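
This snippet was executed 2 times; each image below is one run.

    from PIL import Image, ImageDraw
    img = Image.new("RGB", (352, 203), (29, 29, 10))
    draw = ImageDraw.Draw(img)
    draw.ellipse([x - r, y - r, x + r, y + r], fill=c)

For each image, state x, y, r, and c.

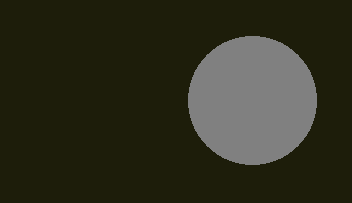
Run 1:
x = 252; y = 100; r = 64; c = 'gray'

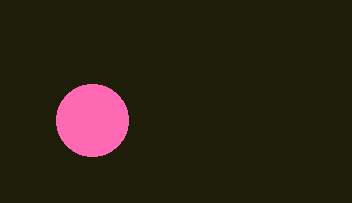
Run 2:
x = 92
y = 120
r = 36
c = 'hotpink'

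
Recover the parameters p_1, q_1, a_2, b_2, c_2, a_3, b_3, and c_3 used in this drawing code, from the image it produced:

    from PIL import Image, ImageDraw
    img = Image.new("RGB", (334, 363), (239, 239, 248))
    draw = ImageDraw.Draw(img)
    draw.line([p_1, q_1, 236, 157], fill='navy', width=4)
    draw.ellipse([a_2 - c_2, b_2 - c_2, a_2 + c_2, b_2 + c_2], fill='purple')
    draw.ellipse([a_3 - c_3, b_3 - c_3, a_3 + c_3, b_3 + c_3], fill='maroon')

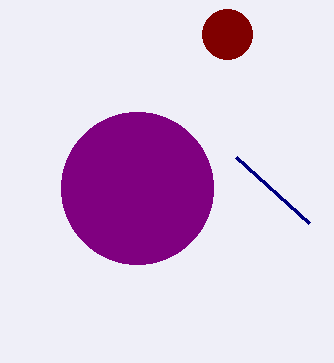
p_1 = 309
q_1 = 223
a_2 = 137
b_2 = 188
c_2 = 76
a_3 = 227
b_3 = 34
c_3 = 25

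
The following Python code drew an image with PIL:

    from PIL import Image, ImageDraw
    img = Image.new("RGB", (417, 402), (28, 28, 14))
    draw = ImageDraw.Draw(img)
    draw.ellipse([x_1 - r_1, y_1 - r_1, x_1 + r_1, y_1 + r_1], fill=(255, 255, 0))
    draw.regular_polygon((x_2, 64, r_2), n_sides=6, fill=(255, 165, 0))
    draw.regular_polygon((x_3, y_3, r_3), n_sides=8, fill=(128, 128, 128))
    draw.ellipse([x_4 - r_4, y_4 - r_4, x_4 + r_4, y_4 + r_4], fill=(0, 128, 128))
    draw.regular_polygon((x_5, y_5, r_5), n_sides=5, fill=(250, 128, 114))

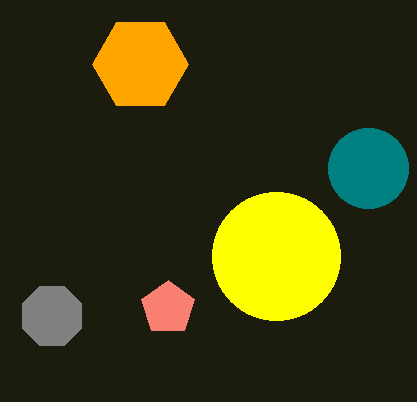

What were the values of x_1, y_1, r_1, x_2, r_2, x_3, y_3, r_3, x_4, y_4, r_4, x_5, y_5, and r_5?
x_1 = 276; y_1 = 256; r_1 = 64; x_2 = 140; r_2 = 48; x_3 = 52; y_3 = 316; r_3 = 32; x_4 = 368; y_4 = 168; r_4 = 40; x_5 = 168; y_5 = 308; r_5 = 28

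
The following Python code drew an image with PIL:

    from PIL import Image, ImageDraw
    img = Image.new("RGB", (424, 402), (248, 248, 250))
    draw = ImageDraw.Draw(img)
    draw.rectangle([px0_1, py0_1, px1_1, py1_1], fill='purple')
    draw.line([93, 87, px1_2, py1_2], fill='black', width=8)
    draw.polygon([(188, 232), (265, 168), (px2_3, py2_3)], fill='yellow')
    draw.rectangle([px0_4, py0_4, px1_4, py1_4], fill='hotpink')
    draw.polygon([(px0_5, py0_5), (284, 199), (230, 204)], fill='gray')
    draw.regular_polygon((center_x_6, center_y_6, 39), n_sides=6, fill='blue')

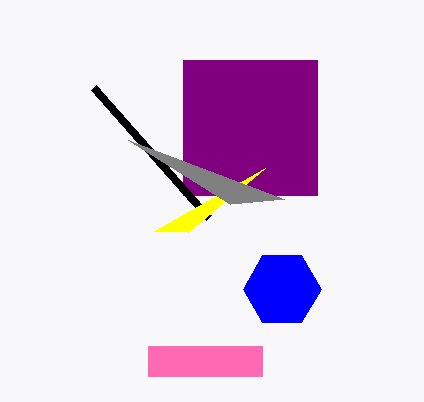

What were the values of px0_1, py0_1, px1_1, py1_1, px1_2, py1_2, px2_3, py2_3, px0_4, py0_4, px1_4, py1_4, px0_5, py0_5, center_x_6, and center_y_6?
px0_1 = 183; py0_1 = 60; px1_1 = 317; py1_1 = 195; px1_2 = 208; py1_2 = 217; px2_3 = 154; py2_3 = 231; px0_4 = 148; py0_4 = 346; px1_4 = 262; py1_4 = 376; px0_5 = 128; py0_5 = 140; center_x_6 = 282; center_y_6 = 289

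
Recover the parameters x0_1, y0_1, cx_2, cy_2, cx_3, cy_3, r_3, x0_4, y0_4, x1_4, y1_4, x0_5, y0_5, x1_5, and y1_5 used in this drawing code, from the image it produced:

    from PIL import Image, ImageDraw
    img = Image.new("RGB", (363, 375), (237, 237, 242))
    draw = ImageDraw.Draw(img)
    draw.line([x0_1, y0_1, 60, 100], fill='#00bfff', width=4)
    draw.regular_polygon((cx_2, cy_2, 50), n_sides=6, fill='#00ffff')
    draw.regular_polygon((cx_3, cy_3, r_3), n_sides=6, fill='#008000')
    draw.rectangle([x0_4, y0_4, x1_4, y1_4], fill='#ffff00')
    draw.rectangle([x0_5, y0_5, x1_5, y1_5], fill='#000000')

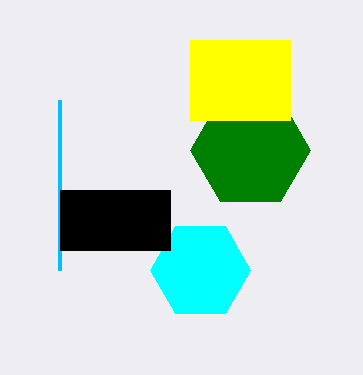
x0_1 = 60, y0_1 = 270, cx_2 = 200, cy_2 = 270, cx_3 = 250, cy_3 = 150, r_3 = 60, x0_4 = 190, y0_4 = 40, x1_4 = 290, y1_4 = 120, x0_5 = 60, y0_5 = 190, x1_5 = 170, y1_5 = 250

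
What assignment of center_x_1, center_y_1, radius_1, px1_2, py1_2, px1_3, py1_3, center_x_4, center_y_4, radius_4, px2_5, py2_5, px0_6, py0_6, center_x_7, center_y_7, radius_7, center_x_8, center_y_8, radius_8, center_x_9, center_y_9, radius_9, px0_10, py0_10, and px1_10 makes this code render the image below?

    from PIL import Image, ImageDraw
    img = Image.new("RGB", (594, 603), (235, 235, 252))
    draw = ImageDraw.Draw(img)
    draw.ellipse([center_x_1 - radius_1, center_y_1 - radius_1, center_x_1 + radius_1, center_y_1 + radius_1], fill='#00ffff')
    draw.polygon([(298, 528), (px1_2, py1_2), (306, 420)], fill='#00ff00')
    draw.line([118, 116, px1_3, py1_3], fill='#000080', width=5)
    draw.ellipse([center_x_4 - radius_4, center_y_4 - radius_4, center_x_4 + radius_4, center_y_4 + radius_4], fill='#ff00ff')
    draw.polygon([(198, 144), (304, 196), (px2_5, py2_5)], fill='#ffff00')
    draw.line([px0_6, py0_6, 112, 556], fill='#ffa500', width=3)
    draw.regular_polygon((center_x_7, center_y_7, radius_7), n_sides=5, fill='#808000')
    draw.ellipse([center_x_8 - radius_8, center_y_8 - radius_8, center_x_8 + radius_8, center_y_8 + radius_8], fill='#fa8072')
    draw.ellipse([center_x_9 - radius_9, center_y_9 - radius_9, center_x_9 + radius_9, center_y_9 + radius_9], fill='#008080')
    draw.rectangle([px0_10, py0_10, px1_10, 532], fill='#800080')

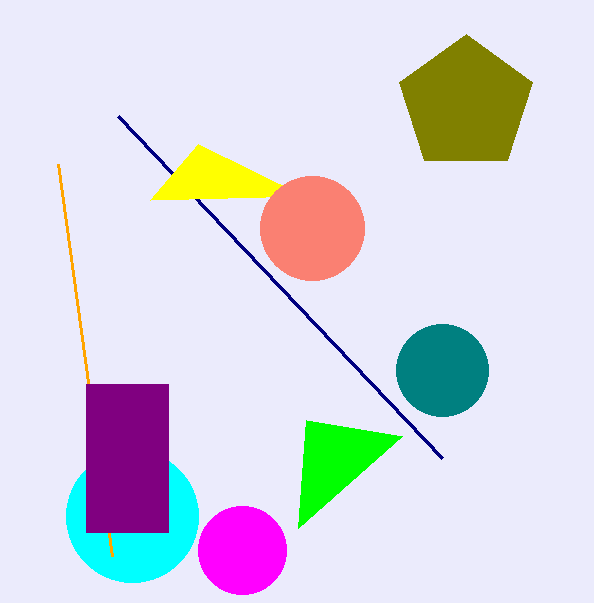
center_x_1 = 132, center_y_1 = 516, radius_1 = 66, px1_2 = 402, py1_2 = 436, px1_3 = 442, py1_3 = 458, center_x_4 = 242, center_y_4 = 550, radius_4 = 44, px2_5 = 150, py2_5 = 200, px0_6 = 58, py0_6 = 164, center_x_7 = 466, center_y_7 = 104, radius_7 = 70, center_x_8 = 312, center_y_8 = 228, radius_8 = 52, center_x_9 = 442, center_y_9 = 370, radius_9 = 46, px0_10 = 86, py0_10 = 384, px1_10 = 168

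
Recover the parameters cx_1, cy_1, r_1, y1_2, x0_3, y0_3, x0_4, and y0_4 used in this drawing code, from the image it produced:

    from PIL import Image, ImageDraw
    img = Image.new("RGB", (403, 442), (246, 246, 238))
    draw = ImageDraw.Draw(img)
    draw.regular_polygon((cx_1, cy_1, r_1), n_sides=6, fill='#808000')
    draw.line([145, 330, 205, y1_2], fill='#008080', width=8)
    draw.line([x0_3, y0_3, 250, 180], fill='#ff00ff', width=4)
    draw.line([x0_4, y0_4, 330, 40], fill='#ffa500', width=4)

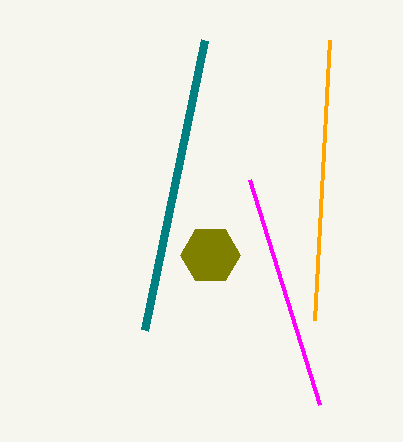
cx_1 = 210; cy_1 = 255; r_1 = 30; y1_2 = 40; x0_3 = 320; y0_3 = 405; x0_4 = 315; y0_4 = 320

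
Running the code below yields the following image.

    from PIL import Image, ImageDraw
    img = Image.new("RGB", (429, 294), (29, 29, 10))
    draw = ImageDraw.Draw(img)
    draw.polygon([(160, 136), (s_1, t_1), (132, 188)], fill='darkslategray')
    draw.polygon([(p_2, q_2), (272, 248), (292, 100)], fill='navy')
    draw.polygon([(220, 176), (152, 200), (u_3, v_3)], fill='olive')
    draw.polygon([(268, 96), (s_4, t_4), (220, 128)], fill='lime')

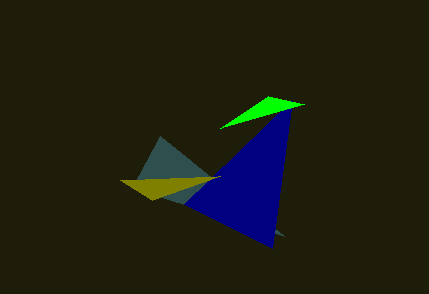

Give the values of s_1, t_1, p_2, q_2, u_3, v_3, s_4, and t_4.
s_1 = 284, t_1 = 236, p_2 = 184, q_2 = 204, u_3 = 120, v_3 = 180, s_4 = 304, t_4 = 104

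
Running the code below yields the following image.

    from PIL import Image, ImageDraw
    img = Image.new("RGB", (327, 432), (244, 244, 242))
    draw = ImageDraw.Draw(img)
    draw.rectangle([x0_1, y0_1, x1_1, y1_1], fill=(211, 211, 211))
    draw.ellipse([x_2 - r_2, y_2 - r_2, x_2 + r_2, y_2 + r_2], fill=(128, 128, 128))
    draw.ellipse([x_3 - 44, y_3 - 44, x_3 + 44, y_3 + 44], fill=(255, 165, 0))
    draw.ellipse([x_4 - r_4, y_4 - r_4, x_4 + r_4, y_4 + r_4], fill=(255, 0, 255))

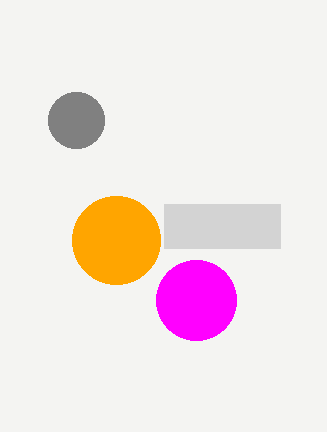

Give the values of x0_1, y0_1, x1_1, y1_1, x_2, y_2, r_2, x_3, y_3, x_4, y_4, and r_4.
x0_1 = 164
y0_1 = 204
x1_1 = 280
y1_1 = 248
x_2 = 76
y_2 = 120
r_2 = 28
x_3 = 116
y_3 = 240
x_4 = 196
y_4 = 300
r_4 = 40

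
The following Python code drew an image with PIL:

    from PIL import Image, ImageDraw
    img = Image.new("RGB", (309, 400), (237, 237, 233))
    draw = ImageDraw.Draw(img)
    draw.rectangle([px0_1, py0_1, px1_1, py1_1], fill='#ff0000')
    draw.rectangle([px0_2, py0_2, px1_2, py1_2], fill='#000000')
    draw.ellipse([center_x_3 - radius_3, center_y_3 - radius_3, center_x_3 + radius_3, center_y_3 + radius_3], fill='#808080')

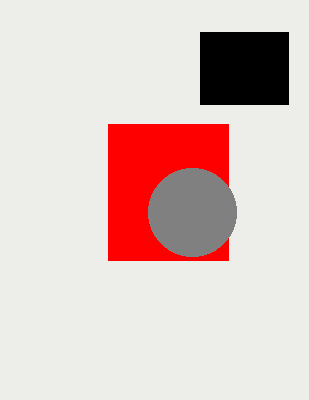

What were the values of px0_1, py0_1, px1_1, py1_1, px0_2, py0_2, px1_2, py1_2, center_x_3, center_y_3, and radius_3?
px0_1 = 108; py0_1 = 124; px1_1 = 228; py1_1 = 260; px0_2 = 200; py0_2 = 32; px1_2 = 288; py1_2 = 104; center_x_3 = 192; center_y_3 = 212; radius_3 = 44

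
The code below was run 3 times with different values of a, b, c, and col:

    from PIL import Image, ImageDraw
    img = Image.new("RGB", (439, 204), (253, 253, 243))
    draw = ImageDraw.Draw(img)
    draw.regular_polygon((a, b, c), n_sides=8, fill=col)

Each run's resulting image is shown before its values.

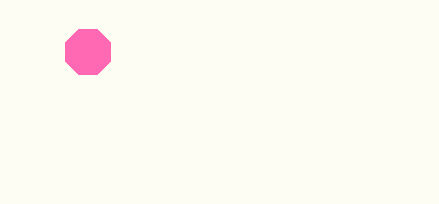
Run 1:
a = 88; b = 52; c = 24; col = 'hotpink'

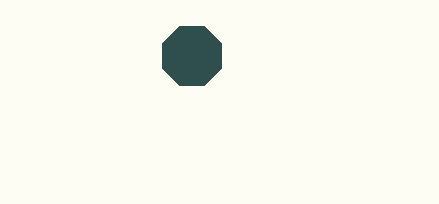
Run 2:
a = 192, b = 56, c = 32, col = 'darkslategray'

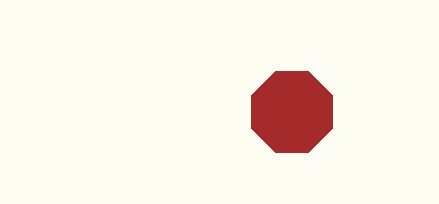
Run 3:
a = 292, b = 112, c = 44, col = 'brown'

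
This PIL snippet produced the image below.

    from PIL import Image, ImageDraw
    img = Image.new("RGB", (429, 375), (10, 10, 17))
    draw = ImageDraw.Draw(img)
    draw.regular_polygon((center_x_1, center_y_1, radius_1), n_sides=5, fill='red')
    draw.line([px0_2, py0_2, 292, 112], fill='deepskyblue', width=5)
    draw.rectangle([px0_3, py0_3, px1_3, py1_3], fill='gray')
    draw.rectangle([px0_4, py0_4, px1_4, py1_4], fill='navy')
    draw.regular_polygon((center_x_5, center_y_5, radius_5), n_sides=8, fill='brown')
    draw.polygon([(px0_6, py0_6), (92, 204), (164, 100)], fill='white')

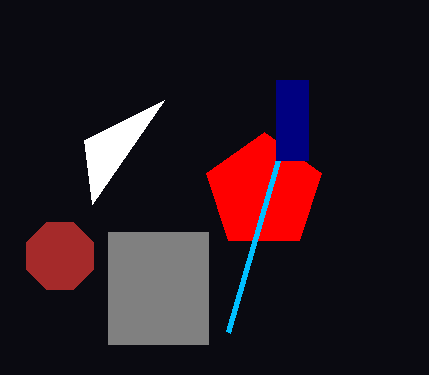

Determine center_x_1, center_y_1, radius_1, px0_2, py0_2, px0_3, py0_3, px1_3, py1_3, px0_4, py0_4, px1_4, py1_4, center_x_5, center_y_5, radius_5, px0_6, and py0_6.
center_x_1 = 264, center_y_1 = 192, radius_1 = 60, px0_2 = 228, py0_2 = 332, px0_3 = 108, py0_3 = 232, px1_3 = 208, py1_3 = 344, px0_4 = 276, py0_4 = 80, px1_4 = 308, py1_4 = 160, center_x_5 = 60, center_y_5 = 256, radius_5 = 36, px0_6 = 84, py0_6 = 140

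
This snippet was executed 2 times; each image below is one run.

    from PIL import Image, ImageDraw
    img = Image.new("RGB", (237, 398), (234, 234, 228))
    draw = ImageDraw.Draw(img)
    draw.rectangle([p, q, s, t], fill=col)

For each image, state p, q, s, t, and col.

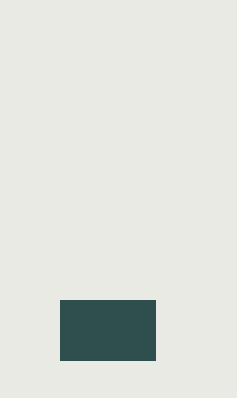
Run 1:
p = 60, q = 300, s = 155, t = 360, col = 'darkslategray'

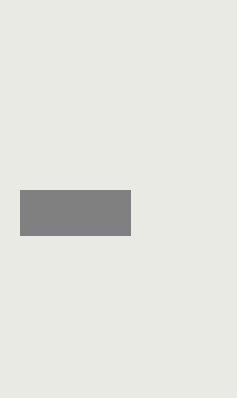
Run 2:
p = 20, q = 190, s = 130, t = 235, col = 'gray'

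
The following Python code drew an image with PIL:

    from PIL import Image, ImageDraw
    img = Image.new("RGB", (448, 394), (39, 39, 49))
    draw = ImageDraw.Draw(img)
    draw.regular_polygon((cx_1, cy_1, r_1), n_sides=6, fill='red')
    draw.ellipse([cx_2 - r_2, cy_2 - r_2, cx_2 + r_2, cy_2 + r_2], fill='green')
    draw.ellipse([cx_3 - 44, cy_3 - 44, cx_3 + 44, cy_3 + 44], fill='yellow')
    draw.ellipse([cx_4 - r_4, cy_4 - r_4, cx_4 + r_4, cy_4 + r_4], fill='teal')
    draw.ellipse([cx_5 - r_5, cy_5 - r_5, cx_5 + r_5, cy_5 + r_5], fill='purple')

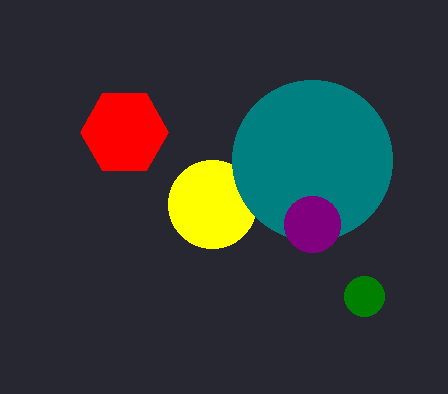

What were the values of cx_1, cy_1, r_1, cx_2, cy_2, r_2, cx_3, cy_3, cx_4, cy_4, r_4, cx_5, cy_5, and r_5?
cx_1 = 124; cy_1 = 132; r_1 = 44; cx_2 = 364; cy_2 = 296; r_2 = 20; cx_3 = 212; cy_3 = 204; cx_4 = 312; cy_4 = 160; r_4 = 80; cx_5 = 312; cy_5 = 224; r_5 = 28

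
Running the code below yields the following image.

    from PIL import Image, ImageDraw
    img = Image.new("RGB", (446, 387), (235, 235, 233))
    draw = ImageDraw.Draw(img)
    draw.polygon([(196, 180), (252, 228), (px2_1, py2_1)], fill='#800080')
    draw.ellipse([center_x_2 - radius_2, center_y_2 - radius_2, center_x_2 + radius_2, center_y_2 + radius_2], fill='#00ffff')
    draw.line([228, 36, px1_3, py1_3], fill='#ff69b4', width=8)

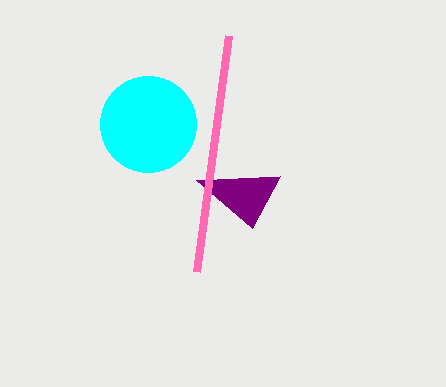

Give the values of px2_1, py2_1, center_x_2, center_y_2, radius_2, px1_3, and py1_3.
px2_1 = 280
py2_1 = 176
center_x_2 = 148
center_y_2 = 124
radius_2 = 48
px1_3 = 196
py1_3 = 272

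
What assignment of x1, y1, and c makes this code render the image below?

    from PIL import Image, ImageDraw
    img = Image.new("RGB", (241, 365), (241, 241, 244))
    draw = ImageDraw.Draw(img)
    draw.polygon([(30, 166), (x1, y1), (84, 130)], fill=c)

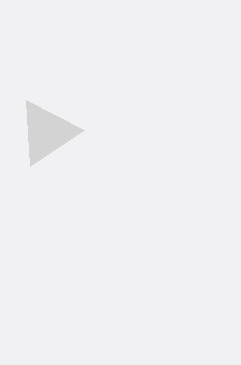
x1 = 26; y1 = 100; c = 'lightgray'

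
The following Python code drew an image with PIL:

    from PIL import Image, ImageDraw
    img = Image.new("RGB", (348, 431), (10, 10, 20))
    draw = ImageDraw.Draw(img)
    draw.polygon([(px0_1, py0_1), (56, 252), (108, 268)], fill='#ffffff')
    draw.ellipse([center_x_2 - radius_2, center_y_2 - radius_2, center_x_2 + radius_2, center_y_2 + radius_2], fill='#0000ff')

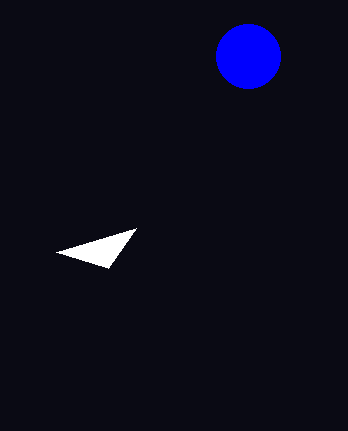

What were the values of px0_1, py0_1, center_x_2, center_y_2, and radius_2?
px0_1 = 136; py0_1 = 228; center_x_2 = 248; center_y_2 = 56; radius_2 = 32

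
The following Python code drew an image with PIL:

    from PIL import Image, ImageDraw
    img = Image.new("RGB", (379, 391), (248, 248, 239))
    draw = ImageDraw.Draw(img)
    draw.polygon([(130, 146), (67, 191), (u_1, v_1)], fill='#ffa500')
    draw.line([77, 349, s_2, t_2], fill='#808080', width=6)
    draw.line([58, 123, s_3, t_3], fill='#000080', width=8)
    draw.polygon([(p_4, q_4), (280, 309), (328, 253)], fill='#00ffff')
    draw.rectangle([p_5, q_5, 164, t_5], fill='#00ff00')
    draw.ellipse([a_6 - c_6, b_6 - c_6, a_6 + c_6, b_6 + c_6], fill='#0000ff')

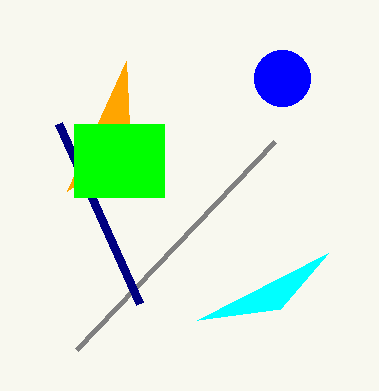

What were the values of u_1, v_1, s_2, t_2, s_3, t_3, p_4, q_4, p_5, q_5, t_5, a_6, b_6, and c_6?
u_1 = 126, v_1 = 61, s_2 = 275, t_2 = 141, s_3 = 139, t_3 = 303, p_4 = 197, q_4 = 320, p_5 = 74, q_5 = 124, t_5 = 197, a_6 = 282, b_6 = 78, c_6 = 28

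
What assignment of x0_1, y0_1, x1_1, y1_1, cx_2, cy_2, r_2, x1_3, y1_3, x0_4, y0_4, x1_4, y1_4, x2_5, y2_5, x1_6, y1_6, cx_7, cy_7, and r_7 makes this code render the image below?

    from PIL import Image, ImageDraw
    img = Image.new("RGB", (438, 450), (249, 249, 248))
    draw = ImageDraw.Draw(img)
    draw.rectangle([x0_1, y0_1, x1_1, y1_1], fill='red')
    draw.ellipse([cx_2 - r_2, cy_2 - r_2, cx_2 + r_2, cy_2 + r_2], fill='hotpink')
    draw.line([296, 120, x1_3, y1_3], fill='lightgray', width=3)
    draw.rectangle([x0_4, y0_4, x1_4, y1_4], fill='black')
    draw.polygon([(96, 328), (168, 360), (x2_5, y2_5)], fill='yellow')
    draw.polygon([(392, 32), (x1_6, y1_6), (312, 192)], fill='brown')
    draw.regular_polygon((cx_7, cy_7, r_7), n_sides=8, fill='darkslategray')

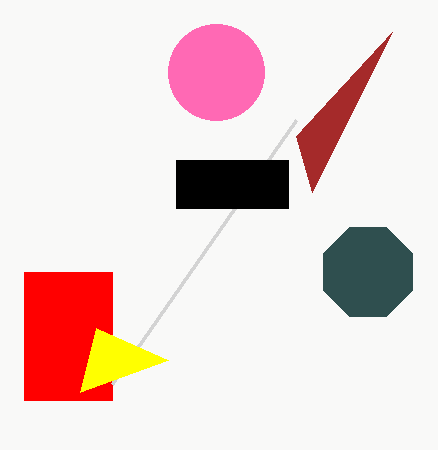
x0_1 = 24; y0_1 = 272; x1_1 = 112; y1_1 = 400; cx_2 = 216; cy_2 = 72; r_2 = 48; x1_3 = 112; y1_3 = 384; x0_4 = 176; y0_4 = 160; x1_4 = 288; y1_4 = 208; x2_5 = 80; y2_5 = 392; x1_6 = 296; y1_6 = 136; cx_7 = 368; cy_7 = 272; r_7 = 48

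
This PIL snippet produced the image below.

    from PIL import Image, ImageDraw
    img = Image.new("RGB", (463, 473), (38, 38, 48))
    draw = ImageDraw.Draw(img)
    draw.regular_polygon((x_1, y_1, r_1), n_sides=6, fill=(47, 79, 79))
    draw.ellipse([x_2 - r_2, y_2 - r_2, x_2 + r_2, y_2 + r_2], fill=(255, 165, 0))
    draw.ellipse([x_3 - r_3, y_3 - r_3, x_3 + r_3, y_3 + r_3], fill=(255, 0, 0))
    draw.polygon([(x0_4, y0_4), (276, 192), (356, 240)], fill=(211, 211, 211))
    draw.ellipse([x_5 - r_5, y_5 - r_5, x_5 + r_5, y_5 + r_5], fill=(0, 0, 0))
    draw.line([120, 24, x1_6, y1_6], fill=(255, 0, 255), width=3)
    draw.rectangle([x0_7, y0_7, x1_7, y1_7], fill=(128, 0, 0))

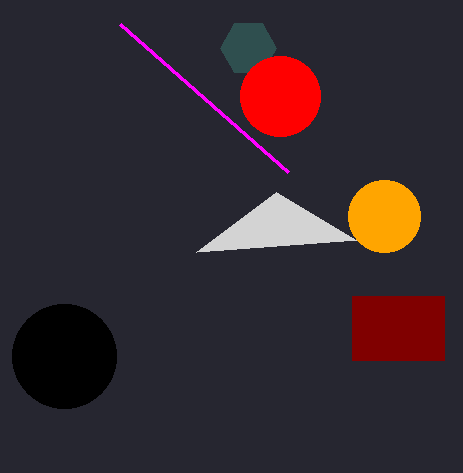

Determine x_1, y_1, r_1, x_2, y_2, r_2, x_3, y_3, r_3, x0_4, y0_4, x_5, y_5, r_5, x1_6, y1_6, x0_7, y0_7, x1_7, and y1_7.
x_1 = 248
y_1 = 48
r_1 = 28
x_2 = 384
y_2 = 216
r_2 = 36
x_3 = 280
y_3 = 96
r_3 = 40
x0_4 = 196
y0_4 = 252
x_5 = 64
y_5 = 356
r_5 = 52
x1_6 = 288
y1_6 = 172
x0_7 = 352
y0_7 = 296
x1_7 = 444
y1_7 = 360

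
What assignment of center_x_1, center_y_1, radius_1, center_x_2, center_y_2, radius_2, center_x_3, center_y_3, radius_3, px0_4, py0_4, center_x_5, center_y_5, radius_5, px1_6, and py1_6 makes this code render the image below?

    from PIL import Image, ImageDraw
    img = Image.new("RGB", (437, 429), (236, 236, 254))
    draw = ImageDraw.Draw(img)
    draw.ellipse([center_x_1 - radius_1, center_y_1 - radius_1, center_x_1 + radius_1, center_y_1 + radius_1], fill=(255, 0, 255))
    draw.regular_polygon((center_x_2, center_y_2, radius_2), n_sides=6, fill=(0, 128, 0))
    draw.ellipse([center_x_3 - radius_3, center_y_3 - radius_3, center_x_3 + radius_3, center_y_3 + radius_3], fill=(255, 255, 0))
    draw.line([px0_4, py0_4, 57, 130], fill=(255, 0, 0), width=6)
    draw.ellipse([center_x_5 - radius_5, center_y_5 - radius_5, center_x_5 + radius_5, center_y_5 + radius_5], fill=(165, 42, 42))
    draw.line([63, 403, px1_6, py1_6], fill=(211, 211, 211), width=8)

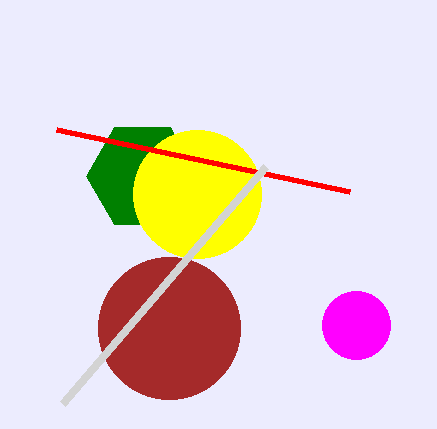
center_x_1 = 356
center_y_1 = 325
radius_1 = 34
center_x_2 = 142
center_y_2 = 176
radius_2 = 56
center_x_3 = 197
center_y_3 = 194
radius_3 = 64
px0_4 = 350
py0_4 = 192
center_x_5 = 169
center_y_5 = 328
radius_5 = 71
px1_6 = 266
py1_6 = 166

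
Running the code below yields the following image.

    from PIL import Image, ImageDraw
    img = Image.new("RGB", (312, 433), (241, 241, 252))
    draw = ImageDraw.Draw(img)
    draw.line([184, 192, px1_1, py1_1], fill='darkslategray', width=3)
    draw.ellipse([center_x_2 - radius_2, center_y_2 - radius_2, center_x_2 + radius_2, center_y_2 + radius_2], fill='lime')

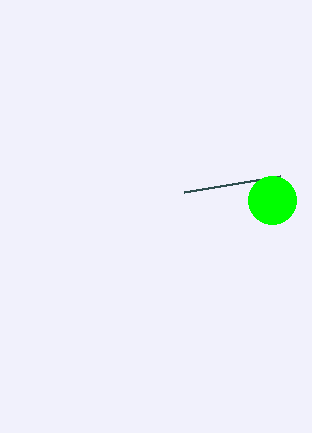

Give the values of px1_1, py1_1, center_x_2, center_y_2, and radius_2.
px1_1 = 280, py1_1 = 176, center_x_2 = 272, center_y_2 = 200, radius_2 = 24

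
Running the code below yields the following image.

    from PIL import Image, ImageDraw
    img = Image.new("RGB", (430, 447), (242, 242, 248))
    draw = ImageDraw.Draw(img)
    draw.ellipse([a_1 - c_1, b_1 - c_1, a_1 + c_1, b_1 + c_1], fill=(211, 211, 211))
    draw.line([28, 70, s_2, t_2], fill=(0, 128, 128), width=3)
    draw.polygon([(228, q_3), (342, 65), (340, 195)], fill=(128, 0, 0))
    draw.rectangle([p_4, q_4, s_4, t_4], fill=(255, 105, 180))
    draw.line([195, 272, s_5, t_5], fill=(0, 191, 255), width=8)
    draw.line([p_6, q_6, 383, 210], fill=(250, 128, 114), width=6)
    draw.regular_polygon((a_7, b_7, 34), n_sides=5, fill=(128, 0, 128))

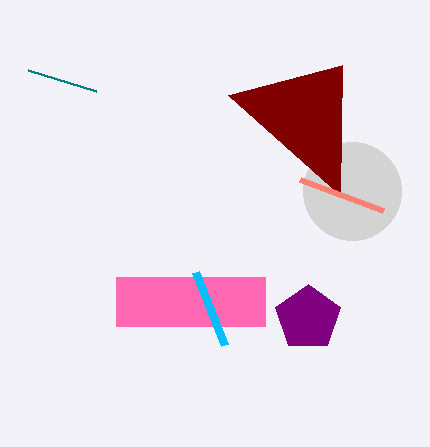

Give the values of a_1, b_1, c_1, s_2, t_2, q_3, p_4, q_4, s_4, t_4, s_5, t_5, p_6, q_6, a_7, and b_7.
a_1 = 352, b_1 = 191, c_1 = 49, s_2 = 96, t_2 = 91, q_3 = 95, p_4 = 116, q_4 = 277, s_4 = 265, t_4 = 326, s_5 = 224, t_5 = 345, p_6 = 300, q_6 = 179, a_7 = 308, b_7 = 318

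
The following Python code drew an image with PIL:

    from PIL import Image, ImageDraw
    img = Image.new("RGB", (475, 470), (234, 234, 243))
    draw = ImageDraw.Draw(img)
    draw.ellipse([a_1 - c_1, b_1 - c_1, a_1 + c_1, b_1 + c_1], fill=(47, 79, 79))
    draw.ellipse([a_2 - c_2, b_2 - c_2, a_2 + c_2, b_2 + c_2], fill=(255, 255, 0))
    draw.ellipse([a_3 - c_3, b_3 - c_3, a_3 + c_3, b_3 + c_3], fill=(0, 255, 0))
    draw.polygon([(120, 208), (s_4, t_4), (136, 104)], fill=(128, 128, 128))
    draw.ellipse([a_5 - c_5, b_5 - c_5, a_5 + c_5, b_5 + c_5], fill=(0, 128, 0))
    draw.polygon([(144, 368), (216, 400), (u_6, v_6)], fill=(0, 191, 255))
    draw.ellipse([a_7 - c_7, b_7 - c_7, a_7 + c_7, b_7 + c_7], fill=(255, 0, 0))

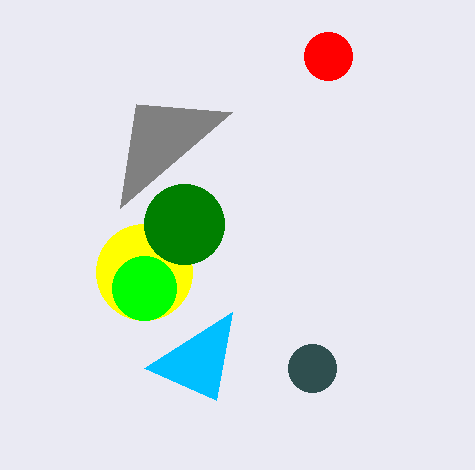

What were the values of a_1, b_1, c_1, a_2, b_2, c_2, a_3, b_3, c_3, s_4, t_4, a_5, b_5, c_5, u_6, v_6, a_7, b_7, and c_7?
a_1 = 312
b_1 = 368
c_1 = 24
a_2 = 144
b_2 = 272
c_2 = 48
a_3 = 144
b_3 = 288
c_3 = 32
s_4 = 232
t_4 = 112
a_5 = 184
b_5 = 224
c_5 = 40
u_6 = 232
v_6 = 312
a_7 = 328
b_7 = 56
c_7 = 24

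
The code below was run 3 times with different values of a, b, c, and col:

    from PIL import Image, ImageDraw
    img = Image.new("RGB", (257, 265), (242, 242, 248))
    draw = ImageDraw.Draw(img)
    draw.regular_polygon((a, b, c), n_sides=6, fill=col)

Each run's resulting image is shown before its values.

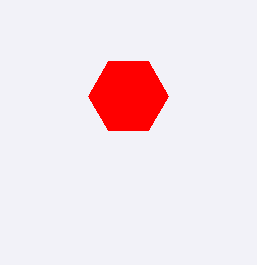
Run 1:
a = 128
b = 96
c = 40
col = 'red'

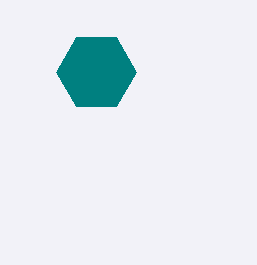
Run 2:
a = 96; b = 72; c = 40; col = 'teal'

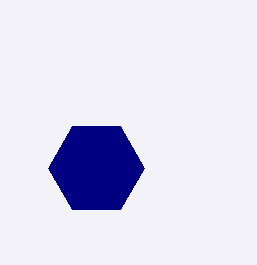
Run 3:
a = 96
b = 168
c = 48
col = 'navy'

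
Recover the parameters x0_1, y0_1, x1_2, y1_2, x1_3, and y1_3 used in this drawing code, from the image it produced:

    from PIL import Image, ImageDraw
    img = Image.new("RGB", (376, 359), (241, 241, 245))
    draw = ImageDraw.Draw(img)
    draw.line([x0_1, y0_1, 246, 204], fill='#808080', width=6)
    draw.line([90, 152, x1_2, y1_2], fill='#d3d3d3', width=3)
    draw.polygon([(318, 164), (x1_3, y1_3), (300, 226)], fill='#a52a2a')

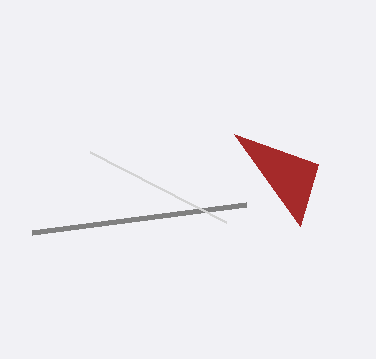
x0_1 = 32
y0_1 = 232
x1_2 = 226
y1_2 = 222
x1_3 = 234
y1_3 = 134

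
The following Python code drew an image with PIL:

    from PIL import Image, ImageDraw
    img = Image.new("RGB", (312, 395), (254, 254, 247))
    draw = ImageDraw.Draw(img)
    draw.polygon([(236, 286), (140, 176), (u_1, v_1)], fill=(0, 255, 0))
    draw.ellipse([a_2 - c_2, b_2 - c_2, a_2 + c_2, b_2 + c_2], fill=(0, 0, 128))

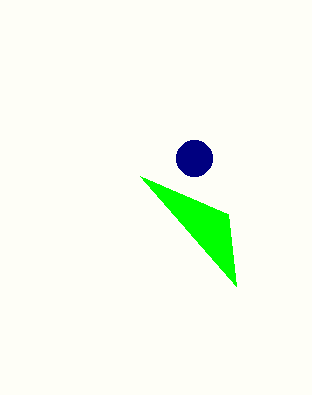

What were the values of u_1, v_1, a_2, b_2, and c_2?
u_1 = 228
v_1 = 214
a_2 = 194
b_2 = 158
c_2 = 18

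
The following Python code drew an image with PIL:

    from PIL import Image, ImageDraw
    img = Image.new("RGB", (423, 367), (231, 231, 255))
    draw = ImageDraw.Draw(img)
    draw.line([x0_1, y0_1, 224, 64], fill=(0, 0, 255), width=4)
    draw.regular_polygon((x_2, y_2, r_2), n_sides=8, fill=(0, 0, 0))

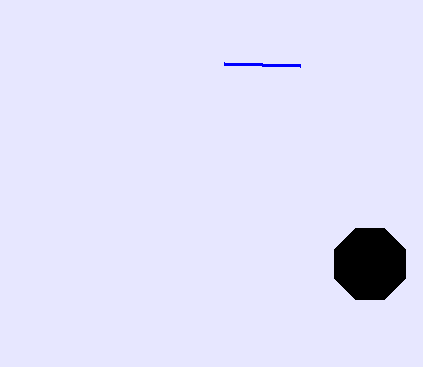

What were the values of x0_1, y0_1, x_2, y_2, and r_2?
x0_1 = 300, y0_1 = 66, x_2 = 370, y_2 = 264, r_2 = 38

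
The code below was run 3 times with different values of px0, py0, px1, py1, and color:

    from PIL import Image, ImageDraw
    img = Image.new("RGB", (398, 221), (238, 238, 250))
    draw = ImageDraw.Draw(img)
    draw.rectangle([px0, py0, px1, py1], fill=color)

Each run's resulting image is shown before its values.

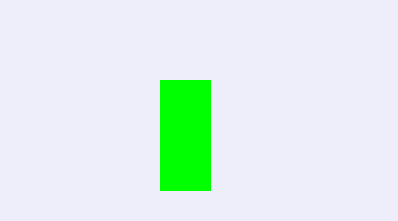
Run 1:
px0 = 160, py0 = 80, px1 = 210, py1 = 190, color = 'lime'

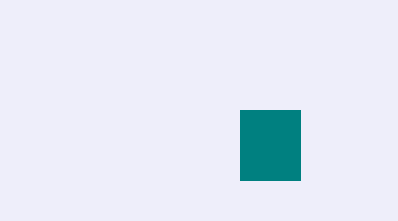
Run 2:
px0 = 240, py0 = 110, px1 = 300, py1 = 180, color = 'teal'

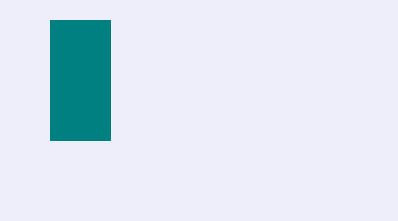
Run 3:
px0 = 50, py0 = 20, px1 = 110, py1 = 140, color = 'teal'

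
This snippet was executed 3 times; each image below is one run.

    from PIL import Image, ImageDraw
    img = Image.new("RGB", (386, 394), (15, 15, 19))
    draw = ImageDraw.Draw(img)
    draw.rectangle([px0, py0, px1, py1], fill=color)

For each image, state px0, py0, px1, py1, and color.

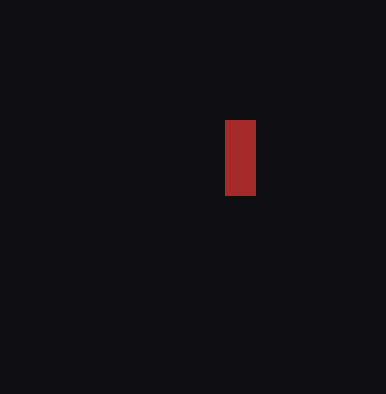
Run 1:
px0 = 225
py0 = 120
px1 = 255
py1 = 195
color = 'brown'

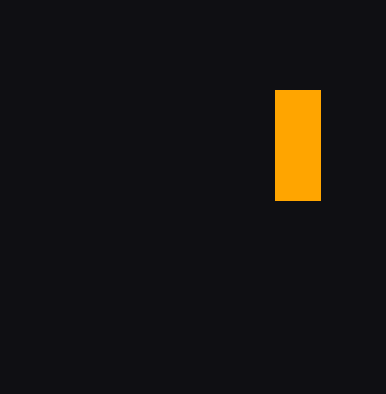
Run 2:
px0 = 275; py0 = 90; px1 = 320; py1 = 200; color = 'orange'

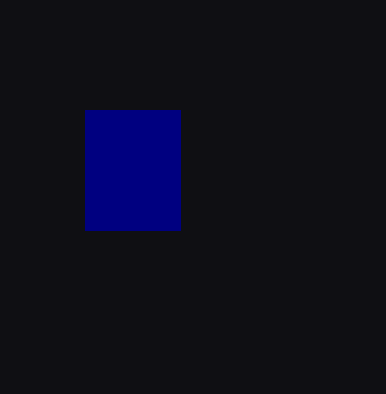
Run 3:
px0 = 85; py0 = 110; px1 = 180; py1 = 230; color = 'navy'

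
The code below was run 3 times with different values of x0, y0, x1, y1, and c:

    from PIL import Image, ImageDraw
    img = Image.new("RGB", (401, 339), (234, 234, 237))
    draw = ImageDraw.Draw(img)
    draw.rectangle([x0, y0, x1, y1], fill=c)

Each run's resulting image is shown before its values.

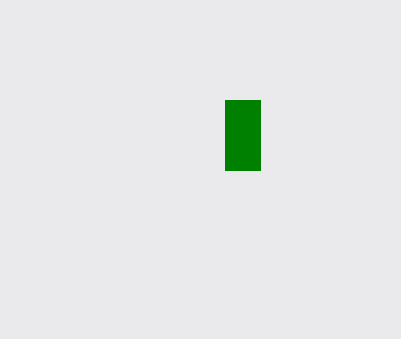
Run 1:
x0 = 225
y0 = 100
x1 = 260
y1 = 170
c = 'green'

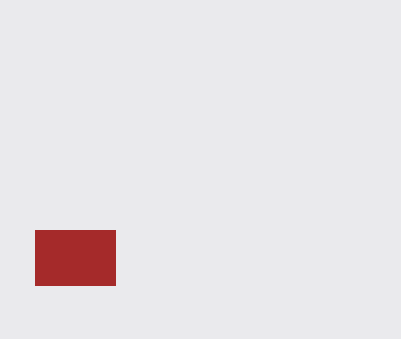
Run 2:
x0 = 35, y0 = 230, x1 = 115, y1 = 285, c = 'brown'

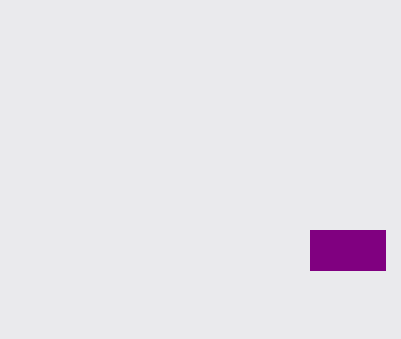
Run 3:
x0 = 310, y0 = 230, x1 = 385, y1 = 270, c = 'purple'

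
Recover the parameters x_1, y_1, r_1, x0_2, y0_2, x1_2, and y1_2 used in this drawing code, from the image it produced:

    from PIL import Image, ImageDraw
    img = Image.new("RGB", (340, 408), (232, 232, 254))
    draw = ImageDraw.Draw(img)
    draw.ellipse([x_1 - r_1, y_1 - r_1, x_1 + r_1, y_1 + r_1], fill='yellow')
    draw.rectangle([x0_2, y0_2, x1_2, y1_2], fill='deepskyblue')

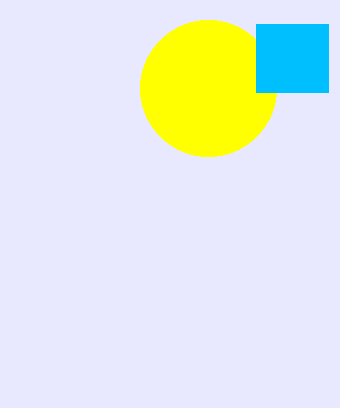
x_1 = 208
y_1 = 88
r_1 = 68
x0_2 = 256
y0_2 = 24
x1_2 = 328
y1_2 = 92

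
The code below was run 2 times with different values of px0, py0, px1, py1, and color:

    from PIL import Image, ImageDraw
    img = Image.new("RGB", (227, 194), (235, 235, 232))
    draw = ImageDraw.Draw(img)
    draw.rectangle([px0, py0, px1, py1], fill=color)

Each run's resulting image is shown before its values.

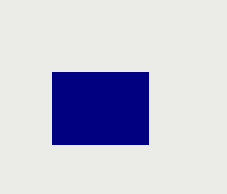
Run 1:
px0 = 52, py0 = 72, px1 = 148, py1 = 144, color = 'navy'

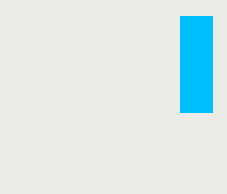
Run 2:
px0 = 180, py0 = 16, px1 = 212, py1 = 112, color = 'deepskyblue'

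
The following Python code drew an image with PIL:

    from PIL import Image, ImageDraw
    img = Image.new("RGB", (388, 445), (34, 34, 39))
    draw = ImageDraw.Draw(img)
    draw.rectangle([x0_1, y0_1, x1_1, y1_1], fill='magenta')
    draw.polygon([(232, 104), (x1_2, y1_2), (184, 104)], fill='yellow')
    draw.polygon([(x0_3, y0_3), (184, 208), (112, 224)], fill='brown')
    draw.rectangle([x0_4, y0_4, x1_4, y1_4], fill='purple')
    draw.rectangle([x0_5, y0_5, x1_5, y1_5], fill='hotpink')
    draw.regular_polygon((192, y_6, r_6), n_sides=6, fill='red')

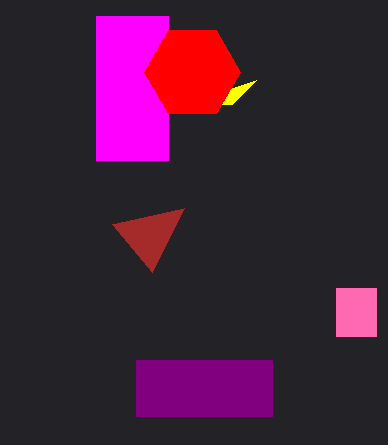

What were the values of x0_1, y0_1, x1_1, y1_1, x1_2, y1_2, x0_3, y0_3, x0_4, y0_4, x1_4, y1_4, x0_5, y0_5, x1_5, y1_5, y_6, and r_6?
x0_1 = 96
y0_1 = 16
x1_1 = 168
y1_1 = 160
x1_2 = 256
y1_2 = 80
x0_3 = 152
y0_3 = 272
x0_4 = 136
y0_4 = 360
x1_4 = 272
y1_4 = 416
x0_5 = 336
y0_5 = 288
x1_5 = 376
y1_5 = 336
y_6 = 72
r_6 = 48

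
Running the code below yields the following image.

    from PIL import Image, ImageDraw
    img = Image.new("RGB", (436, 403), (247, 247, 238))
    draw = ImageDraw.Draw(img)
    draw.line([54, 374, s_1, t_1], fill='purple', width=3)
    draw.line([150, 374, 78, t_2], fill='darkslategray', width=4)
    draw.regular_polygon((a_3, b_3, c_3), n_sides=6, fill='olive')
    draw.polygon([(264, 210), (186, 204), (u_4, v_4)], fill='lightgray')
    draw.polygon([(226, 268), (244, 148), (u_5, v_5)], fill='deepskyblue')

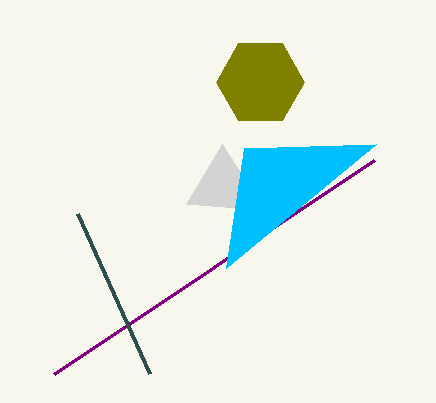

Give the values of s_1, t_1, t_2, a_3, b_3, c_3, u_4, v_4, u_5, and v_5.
s_1 = 374, t_1 = 160, t_2 = 214, a_3 = 260, b_3 = 82, c_3 = 44, u_4 = 222, v_4 = 144, u_5 = 376, v_5 = 144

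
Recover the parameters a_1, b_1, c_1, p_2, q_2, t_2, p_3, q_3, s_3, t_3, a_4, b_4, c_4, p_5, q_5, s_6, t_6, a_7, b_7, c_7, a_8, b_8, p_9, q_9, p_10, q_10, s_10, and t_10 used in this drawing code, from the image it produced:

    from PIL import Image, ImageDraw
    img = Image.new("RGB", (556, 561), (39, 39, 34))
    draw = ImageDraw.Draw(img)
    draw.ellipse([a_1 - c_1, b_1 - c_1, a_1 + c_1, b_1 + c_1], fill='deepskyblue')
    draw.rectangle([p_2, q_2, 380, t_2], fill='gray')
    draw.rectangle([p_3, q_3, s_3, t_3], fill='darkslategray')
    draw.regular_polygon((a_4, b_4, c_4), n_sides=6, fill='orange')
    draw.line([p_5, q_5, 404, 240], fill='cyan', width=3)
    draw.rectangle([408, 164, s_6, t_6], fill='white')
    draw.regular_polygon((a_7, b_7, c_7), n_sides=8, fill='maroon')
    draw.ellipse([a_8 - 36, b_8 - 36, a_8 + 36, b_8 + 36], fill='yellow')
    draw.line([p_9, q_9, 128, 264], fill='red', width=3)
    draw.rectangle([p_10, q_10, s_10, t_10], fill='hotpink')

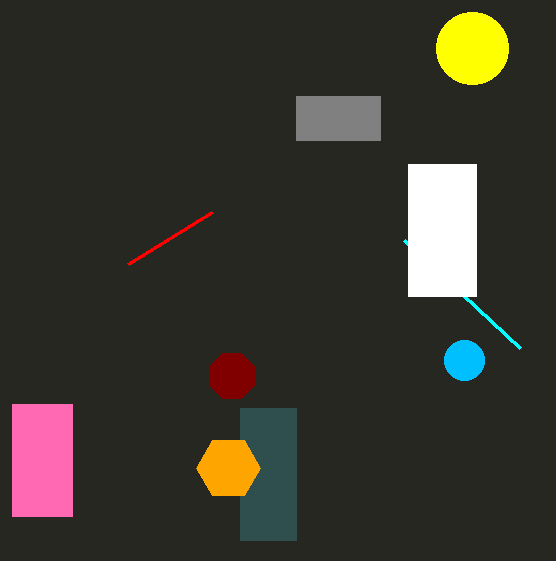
a_1 = 464; b_1 = 360; c_1 = 20; p_2 = 296; q_2 = 96; t_2 = 140; p_3 = 240; q_3 = 408; s_3 = 296; t_3 = 540; a_4 = 228; b_4 = 468; c_4 = 32; p_5 = 520; q_5 = 348; s_6 = 476; t_6 = 296; a_7 = 232; b_7 = 376; c_7 = 24; a_8 = 472; b_8 = 48; p_9 = 212; q_9 = 212; p_10 = 12; q_10 = 404; s_10 = 72; t_10 = 516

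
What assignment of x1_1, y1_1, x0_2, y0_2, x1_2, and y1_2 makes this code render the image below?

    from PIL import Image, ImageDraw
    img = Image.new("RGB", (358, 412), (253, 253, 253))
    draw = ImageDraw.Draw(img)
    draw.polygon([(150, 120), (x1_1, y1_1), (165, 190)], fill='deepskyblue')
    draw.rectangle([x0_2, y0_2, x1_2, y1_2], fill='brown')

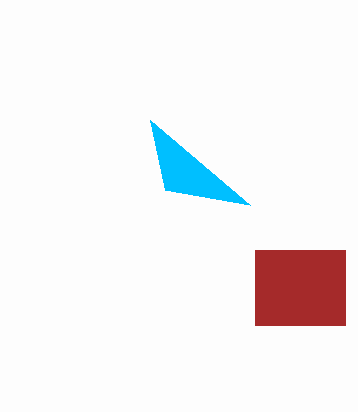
x1_1 = 250, y1_1 = 205, x0_2 = 255, y0_2 = 250, x1_2 = 345, y1_2 = 325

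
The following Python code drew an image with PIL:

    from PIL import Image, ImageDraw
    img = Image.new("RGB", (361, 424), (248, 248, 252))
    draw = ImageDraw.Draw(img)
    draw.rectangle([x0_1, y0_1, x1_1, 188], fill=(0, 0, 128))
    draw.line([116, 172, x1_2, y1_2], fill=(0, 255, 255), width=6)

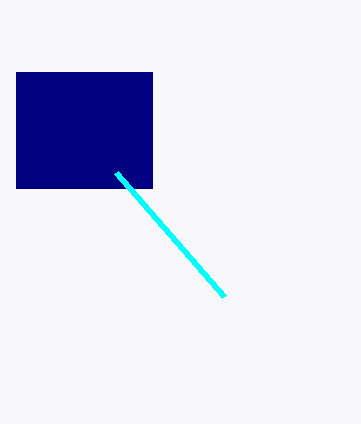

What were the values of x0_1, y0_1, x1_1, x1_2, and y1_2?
x0_1 = 16
y0_1 = 72
x1_1 = 152
x1_2 = 224
y1_2 = 296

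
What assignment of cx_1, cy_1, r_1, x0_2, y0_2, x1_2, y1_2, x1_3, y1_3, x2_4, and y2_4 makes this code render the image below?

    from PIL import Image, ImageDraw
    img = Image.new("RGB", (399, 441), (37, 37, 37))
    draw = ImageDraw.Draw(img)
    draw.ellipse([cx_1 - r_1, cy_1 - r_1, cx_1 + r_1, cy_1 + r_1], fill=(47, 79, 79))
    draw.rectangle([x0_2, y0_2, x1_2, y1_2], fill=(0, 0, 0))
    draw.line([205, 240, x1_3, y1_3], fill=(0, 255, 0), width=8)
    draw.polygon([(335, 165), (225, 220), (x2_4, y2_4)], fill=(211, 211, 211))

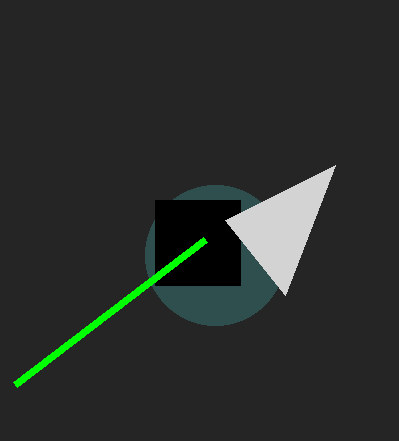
cx_1 = 215; cy_1 = 255; r_1 = 70; x0_2 = 155; y0_2 = 200; x1_2 = 240; y1_2 = 285; x1_3 = 15; y1_3 = 385; x2_4 = 285; y2_4 = 295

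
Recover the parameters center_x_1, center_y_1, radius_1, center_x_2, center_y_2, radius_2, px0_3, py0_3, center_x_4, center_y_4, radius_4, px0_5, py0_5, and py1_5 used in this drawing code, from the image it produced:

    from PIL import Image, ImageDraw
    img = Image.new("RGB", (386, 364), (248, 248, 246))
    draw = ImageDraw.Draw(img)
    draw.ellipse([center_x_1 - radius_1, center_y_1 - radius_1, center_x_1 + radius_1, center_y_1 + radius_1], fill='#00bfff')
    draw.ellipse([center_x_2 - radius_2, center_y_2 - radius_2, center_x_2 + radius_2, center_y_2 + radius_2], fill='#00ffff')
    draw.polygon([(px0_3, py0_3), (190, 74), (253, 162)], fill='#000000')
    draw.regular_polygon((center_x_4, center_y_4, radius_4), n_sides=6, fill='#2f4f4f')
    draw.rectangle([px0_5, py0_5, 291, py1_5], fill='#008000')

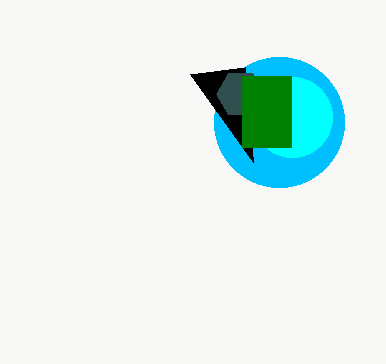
center_x_1 = 279
center_y_1 = 122
radius_1 = 65
center_x_2 = 292
center_y_2 = 117
radius_2 = 40
px0_3 = 245
py0_3 = 67
center_x_4 = 240
center_y_4 = 94
radius_4 = 24
px0_5 = 242
py0_5 = 76
py1_5 = 147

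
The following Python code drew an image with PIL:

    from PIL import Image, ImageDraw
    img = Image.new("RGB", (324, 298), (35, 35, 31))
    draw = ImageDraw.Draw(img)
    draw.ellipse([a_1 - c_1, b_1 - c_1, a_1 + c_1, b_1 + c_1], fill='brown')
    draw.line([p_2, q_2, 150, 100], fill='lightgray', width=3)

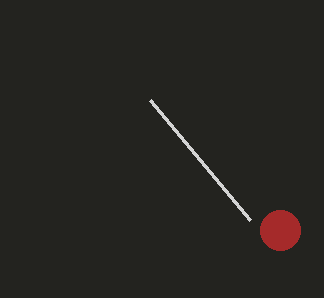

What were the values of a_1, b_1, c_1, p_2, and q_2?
a_1 = 280, b_1 = 230, c_1 = 20, p_2 = 250, q_2 = 220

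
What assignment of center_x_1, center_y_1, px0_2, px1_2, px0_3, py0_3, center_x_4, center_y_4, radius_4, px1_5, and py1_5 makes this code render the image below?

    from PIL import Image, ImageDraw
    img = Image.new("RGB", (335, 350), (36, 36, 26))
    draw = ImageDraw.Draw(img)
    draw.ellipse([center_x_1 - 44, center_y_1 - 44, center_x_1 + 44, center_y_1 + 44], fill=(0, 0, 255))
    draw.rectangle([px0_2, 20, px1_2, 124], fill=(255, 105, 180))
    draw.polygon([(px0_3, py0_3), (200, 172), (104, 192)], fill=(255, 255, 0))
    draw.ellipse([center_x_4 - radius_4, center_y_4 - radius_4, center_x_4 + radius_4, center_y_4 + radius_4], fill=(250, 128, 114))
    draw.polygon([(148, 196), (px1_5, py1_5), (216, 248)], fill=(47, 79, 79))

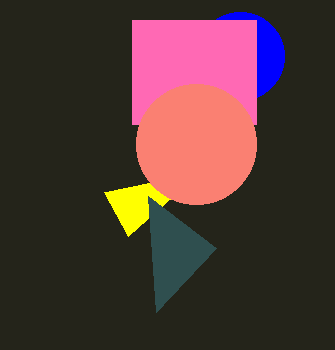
center_x_1 = 240; center_y_1 = 56; px0_2 = 132; px1_2 = 256; px0_3 = 128; py0_3 = 236; center_x_4 = 196; center_y_4 = 144; radius_4 = 60; px1_5 = 156; py1_5 = 312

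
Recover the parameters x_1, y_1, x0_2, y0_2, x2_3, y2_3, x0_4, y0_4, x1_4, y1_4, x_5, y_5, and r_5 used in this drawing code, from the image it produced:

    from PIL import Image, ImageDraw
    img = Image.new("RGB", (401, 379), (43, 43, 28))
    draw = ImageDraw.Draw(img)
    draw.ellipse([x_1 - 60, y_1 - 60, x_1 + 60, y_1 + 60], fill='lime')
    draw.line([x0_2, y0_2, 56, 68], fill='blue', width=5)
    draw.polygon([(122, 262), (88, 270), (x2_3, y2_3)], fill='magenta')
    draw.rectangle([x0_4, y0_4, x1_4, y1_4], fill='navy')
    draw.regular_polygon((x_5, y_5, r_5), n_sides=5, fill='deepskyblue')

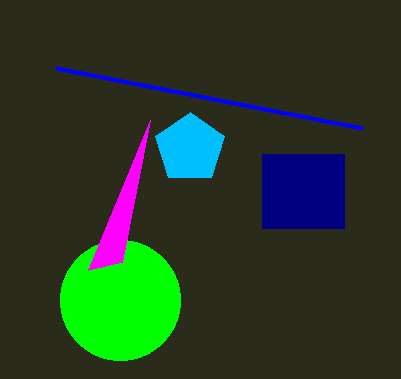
x_1 = 120, y_1 = 300, x0_2 = 362, y0_2 = 128, x2_3 = 150, y2_3 = 120, x0_4 = 262, y0_4 = 154, x1_4 = 344, y1_4 = 228, x_5 = 190, y_5 = 148, r_5 = 36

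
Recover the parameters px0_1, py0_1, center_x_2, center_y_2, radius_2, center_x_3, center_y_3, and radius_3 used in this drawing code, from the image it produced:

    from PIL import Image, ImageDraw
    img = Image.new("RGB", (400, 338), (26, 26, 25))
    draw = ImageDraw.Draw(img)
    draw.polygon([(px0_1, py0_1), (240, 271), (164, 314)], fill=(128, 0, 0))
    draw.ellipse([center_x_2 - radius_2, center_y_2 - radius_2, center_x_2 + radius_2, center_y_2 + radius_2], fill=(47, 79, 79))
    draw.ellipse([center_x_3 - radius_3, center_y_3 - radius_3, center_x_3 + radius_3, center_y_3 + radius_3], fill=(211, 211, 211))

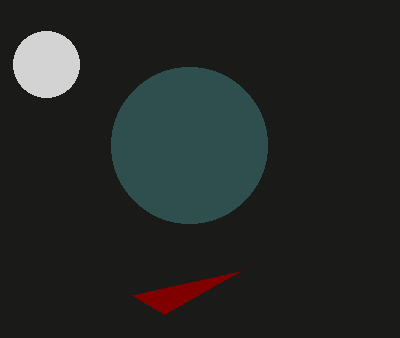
px0_1 = 132
py0_1 = 295
center_x_2 = 189
center_y_2 = 145
radius_2 = 78
center_x_3 = 46
center_y_3 = 64
radius_3 = 33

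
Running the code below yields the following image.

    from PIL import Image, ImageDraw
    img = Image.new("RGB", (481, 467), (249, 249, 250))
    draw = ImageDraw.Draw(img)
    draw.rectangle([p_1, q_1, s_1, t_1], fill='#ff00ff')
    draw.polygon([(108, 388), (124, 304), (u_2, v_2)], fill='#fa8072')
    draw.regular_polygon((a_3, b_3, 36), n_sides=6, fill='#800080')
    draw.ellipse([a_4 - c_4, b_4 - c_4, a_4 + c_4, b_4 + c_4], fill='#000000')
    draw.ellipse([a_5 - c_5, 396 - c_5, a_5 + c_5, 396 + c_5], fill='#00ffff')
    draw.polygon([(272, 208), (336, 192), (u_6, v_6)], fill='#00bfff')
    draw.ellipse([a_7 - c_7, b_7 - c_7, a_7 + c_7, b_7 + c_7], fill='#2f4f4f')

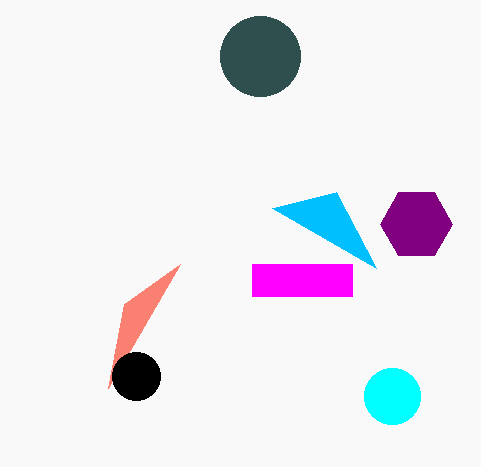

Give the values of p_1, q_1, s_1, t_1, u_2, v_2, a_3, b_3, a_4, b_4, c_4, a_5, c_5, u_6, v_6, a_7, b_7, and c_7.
p_1 = 252; q_1 = 264; s_1 = 352; t_1 = 296; u_2 = 180; v_2 = 264; a_3 = 416; b_3 = 224; a_4 = 136; b_4 = 376; c_4 = 24; a_5 = 392; c_5 = 28; u_6 = 376; v_6 = 268; a_7 = 260; b_7 = 56; c_7 = 40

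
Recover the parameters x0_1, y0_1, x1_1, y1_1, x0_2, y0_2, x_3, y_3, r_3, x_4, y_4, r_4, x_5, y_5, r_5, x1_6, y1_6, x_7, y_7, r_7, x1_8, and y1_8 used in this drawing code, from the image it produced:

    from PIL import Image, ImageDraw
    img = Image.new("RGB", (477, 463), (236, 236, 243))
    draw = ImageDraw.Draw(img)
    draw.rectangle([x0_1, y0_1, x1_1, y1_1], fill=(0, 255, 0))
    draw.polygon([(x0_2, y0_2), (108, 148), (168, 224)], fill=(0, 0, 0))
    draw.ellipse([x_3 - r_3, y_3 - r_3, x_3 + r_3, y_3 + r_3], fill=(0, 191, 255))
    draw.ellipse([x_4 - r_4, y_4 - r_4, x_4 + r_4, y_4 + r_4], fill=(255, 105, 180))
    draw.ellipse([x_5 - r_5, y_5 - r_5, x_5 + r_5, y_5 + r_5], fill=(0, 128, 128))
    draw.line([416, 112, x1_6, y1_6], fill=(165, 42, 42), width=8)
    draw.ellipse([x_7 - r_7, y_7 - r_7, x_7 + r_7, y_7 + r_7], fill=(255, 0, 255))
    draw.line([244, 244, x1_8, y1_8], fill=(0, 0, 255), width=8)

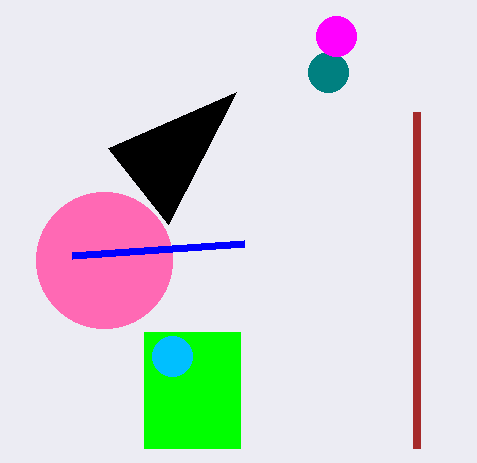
x0_1 = 144, y0_1 = 332, x1_1 = 240, y1_1 = 448, x0_2 = 236, y0_2 = 92, x_3 = 172, y_3 = 356, r_3 = 20, x_4 = 104, y_4 = 260, r_4 = 68, x_5 = 328, y_5 = 72, r_5 = 20, x1_6 = 416, y1_6 = 448, x_7 = 336, y_7 = 36, r_7 = 20, x1_8 = 72, y1_8 = 256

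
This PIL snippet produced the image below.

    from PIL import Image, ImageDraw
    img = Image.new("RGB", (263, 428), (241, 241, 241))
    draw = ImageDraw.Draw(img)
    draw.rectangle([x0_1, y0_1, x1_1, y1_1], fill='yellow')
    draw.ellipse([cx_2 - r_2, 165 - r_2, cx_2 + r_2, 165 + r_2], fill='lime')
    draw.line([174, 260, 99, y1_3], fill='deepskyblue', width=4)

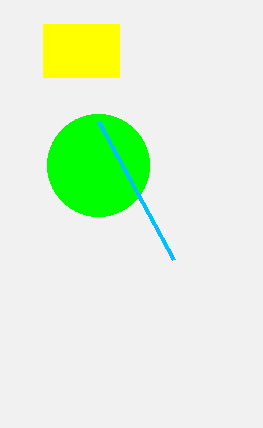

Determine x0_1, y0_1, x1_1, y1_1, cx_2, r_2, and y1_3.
x0_1 = 43
y0_1 = 24
x1_1 = 119
y1_1 = 77
cx_2 = 98
r_2 = 51
y1_3 = 122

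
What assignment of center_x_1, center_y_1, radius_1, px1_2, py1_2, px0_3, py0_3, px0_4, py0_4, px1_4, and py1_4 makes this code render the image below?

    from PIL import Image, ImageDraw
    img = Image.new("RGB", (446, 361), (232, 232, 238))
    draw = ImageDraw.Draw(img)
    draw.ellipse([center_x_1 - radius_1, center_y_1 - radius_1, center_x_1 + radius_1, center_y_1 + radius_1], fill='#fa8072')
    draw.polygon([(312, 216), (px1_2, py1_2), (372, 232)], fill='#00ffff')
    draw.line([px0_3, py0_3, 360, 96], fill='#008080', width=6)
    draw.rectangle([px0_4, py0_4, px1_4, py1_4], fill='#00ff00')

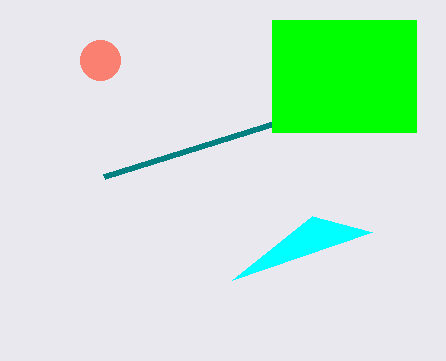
center_x_1 = 100
center_y_1 = 60
radius_1 = 20
px1_2 = 232
py1_2 = 280
px0_3 = 104
py0_3 = 176
px0_4 = 272
py0_4 = 20
px1_4 = 416
py1_4 = 132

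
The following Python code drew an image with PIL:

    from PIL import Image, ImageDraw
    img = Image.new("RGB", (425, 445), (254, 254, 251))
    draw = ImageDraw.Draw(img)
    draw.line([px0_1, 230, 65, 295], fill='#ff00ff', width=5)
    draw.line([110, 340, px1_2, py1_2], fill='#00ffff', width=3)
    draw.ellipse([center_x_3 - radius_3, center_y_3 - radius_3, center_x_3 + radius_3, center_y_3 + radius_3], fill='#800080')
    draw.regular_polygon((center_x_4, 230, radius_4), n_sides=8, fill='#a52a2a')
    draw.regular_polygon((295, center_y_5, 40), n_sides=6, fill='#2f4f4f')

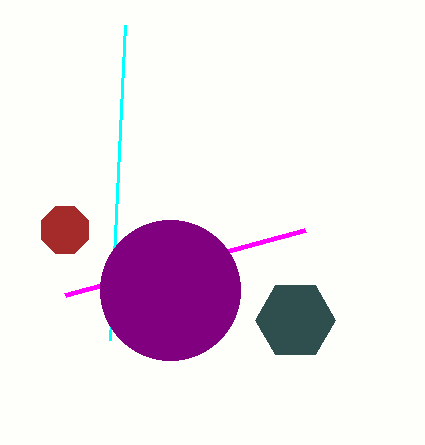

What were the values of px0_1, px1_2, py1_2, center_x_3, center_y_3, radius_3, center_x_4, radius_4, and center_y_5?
px0_1 = 305
px1_2 = 125
py1_2 = 25
center_x_3 = 170
center_y_3 = 290
radius_3 = 70
center_x_4 = 65
radius_4 = 25
center_y_5 = 320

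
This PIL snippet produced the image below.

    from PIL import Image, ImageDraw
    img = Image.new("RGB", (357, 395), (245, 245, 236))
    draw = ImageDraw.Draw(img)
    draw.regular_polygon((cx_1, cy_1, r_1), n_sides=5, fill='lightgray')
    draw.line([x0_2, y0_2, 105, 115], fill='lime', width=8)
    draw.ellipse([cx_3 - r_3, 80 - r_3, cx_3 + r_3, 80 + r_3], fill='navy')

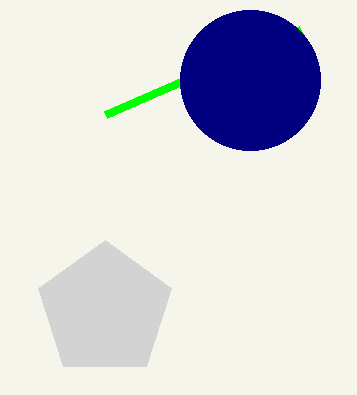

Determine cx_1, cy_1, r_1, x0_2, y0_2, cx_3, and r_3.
cx_1 = 105; cy_1 = 310; r_1 = 70; x0_2 = 300; y0_2 = 30; cx_3 = 250; r_3 = 70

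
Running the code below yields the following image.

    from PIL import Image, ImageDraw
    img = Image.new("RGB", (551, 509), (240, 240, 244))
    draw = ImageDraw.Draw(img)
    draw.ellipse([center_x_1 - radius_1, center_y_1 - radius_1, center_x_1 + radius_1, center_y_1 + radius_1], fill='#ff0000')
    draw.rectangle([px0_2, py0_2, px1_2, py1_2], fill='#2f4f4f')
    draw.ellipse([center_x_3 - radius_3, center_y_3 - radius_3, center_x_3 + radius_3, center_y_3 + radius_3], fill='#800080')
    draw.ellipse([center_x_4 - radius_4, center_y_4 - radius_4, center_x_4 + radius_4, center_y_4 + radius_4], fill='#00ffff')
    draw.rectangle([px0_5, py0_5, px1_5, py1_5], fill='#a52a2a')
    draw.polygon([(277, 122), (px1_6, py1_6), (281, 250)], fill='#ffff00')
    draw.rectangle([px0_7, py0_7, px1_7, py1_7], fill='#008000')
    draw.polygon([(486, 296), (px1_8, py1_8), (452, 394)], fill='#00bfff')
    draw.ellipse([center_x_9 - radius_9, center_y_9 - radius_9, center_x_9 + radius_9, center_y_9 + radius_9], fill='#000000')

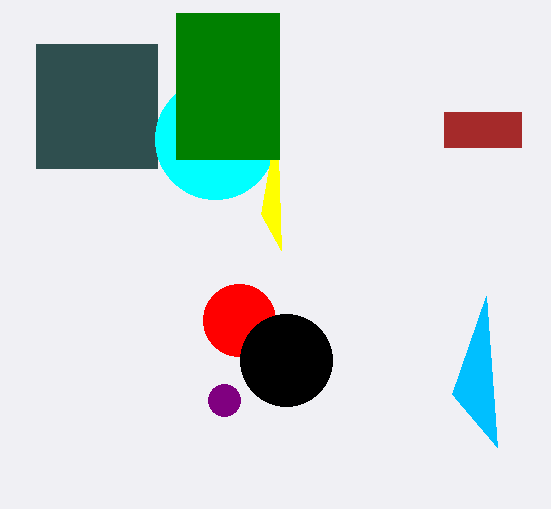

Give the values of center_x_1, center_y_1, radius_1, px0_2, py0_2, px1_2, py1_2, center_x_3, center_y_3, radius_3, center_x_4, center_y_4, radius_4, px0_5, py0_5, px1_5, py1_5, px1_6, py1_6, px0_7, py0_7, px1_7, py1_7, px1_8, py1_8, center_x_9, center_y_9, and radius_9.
center_x_1 = 239, center_y_1 = 320, radius_1 = 36, px0_2 = 36, py0_2 = 44, px1_2 = 157, py1_2 = 168, center_x_3 = 224, center_y_3 = 400, radius_3 = 16, center_x_4 = 215, center_y_4 = 139, radius_4 = 60, px0_5 = 444, py0_5 = 112, px1_5 = 521, py1_5 = 147, px1_6 = 261, py1_6 = 214, px0_7 = 176, py0_7 = 13, px1_7 = 279, py1_7 = 159, px1_8 = 497, py1_8 = 447, center_x_9 = 286, center_y_9 = 360, radius_9 = 46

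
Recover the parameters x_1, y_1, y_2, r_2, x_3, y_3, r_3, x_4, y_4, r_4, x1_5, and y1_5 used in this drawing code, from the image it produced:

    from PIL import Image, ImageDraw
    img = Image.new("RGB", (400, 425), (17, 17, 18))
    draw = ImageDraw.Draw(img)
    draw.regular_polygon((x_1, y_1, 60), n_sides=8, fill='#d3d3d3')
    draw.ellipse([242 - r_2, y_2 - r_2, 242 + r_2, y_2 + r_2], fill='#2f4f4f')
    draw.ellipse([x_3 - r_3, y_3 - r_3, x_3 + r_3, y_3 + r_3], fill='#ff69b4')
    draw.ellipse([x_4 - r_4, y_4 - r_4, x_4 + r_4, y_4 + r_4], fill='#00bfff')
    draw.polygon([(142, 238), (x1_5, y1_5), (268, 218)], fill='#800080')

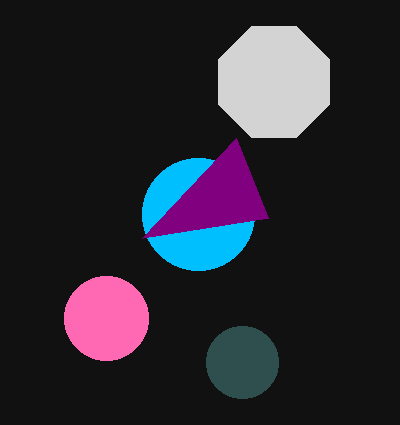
x_1 = 274, y_1 = 82, y_2 = 362, r_2 = 36, x_3 = 106, y_3 = 318, r_3 = 42, x_4 = 198, y_4 = 214, r_4 = 56, x1_5 = 236, y1_5 = 138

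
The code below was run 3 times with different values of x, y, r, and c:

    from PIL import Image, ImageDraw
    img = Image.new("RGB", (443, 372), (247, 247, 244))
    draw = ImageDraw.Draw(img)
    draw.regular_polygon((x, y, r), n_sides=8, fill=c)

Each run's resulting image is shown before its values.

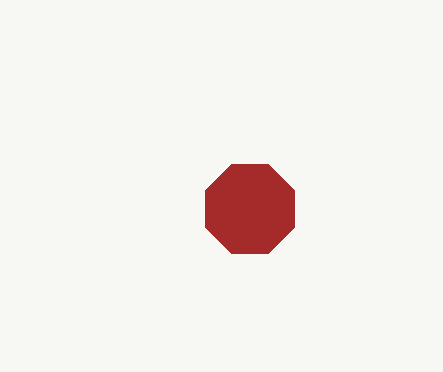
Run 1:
x = 250; y = 209; r = 48; c = 'brown'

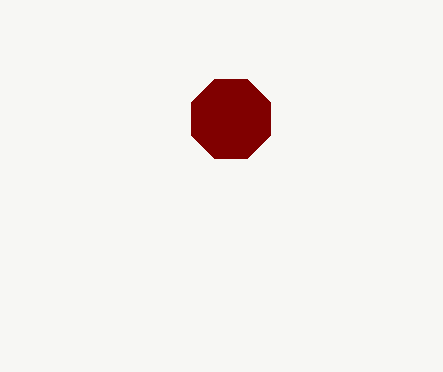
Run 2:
x = 231; y = 119; r = 43; c = 'maroon'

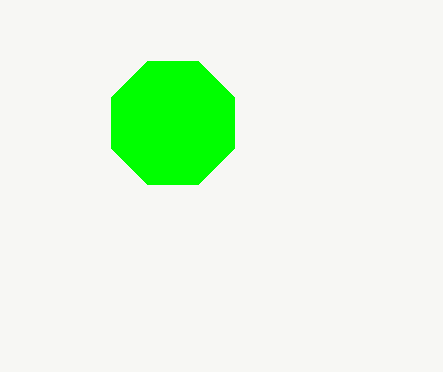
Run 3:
x = 173
y = 123
r = 67
c = 'lime'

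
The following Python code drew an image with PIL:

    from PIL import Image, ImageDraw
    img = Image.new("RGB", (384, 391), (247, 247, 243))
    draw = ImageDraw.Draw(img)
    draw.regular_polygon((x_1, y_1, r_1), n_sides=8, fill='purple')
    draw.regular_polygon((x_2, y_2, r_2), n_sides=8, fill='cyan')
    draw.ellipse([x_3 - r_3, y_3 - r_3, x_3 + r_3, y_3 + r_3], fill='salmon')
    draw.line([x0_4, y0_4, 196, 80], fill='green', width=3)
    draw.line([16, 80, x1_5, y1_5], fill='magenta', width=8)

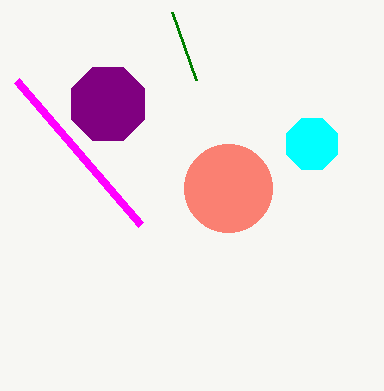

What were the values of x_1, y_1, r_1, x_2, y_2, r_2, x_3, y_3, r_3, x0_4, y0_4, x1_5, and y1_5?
x_1 = 108; y_1 = 104; r_1 = 40; x_2 = 312; y_2 = 144; r_2 = 28; x_3 = 228; y_3 = 188; r_3 = 44; x0_4 = 172; y0_4 = 12; x1_5 = 140; y1_5 = 224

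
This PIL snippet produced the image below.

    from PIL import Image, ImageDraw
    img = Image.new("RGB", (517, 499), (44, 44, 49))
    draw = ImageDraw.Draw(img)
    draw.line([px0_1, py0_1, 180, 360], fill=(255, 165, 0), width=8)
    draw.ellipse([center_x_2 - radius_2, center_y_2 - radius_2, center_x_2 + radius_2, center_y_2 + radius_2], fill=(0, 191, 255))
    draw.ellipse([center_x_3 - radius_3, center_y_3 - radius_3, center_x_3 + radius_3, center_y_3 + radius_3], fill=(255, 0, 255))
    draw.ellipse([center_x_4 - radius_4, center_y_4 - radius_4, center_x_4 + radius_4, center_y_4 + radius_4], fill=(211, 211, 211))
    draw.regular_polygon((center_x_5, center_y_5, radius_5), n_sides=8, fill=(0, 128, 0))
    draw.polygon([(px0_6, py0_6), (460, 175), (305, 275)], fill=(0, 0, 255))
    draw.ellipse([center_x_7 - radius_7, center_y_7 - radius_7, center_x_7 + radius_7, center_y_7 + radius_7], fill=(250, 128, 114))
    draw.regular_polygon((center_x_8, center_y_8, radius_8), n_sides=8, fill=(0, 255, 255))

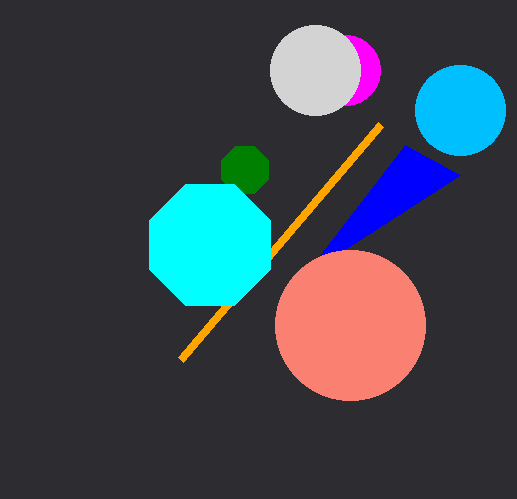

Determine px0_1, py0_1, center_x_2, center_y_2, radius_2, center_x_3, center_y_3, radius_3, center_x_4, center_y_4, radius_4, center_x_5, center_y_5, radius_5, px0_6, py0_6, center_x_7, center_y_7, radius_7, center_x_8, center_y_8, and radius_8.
px0_1 = 380; py0_1 = 125; center_x_2 = 460; center_y_2 = 110; radius_2 = 45; center_x_3 = 345; center_y_3 = 70; radius_3 = 35; center_x_4 = 315; center_y_4 = 70; radius_4 = 45; center_x_5 = 245; center_y_5 = 170; radius_5 = 25; px0_6 = 405; py0_6 = 145; center_x_7 = 350; center_y_7 = 325; radius_7 = 75; center_x_8 = 210; center_y_8 = 245; radius_8 = 65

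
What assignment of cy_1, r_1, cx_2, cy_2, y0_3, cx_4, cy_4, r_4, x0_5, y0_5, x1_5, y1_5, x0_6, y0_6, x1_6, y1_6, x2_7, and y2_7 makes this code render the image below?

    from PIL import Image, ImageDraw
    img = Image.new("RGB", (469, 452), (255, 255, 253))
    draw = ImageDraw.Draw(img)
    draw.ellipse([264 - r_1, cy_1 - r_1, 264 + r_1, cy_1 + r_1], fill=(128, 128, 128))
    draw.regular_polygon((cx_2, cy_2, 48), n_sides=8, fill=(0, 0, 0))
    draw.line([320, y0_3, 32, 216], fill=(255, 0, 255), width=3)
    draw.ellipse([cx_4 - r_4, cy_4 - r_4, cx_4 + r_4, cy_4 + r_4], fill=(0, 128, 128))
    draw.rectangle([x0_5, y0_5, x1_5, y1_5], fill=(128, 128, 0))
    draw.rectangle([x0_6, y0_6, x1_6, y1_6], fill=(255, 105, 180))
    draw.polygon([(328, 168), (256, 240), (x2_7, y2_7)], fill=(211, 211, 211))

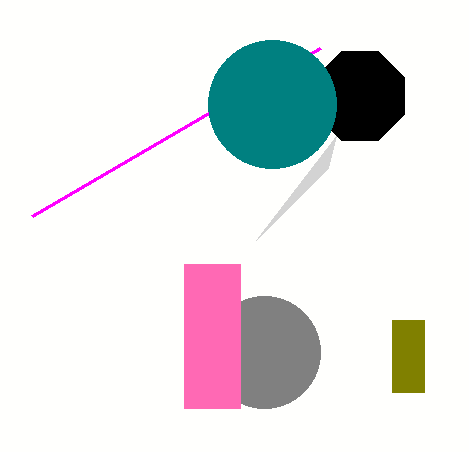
cy_1 = 352; r_1 = 56; cx_2 = 360; cy_2 = 96; y0_3 = 48; cx_4 = 272; cy_4 = 104; r_4 = 64; x0_5 = 392; y0_5 = 320; x1_5 = 424; y1_5 = 392; x0_6 = 184; y0_6 = 264; x1_6 = 240; y1_6 = 408; x2_7 = 336; y2_7 = 136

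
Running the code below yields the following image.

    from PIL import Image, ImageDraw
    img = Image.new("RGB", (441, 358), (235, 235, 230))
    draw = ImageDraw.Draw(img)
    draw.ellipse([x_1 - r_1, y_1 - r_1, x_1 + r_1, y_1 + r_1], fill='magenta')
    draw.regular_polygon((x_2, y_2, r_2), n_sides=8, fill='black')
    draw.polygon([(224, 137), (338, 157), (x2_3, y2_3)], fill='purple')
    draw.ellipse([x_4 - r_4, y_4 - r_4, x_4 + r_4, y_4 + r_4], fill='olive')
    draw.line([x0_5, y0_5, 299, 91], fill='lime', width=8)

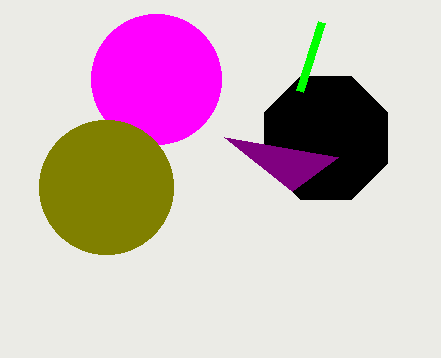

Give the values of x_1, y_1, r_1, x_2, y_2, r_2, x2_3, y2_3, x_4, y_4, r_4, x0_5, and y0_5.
x_1 = 156; y_1 = 79; r_1 = 65; x_2 = 326; y_2 = 138; r_2 = 67; x2_3 = 292; y2_3 = 191; x_4 = 106; y_4 = 187; r_4 = 67; x0_5 = 321; y0_5 = 22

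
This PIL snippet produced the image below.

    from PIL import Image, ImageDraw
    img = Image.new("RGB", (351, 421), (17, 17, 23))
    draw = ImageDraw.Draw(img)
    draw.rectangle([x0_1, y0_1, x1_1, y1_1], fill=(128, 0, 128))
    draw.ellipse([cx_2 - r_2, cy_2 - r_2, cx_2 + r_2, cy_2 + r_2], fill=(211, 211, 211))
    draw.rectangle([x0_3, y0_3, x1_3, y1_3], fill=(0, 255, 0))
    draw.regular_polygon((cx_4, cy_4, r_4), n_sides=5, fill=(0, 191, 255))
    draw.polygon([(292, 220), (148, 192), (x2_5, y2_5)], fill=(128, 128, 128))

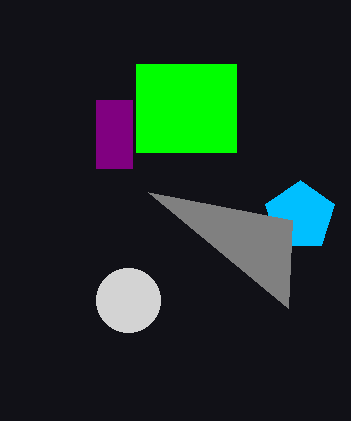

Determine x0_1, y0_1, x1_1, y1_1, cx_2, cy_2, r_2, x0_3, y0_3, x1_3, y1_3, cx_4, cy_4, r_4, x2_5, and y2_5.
x0_1 = 96; y0_1 = 100; x1_1 = 132; y1_1 = 168; cx_2 = 128; cy_2 = 300; r_2 = 32; x0_3 = 136; y0_3 = 64; x1_3 = 236; y1_3 = 152; cx_4 = 300; cy_4 = 216; r_4 = 36; x2_5 = 288; y2_5 = 308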